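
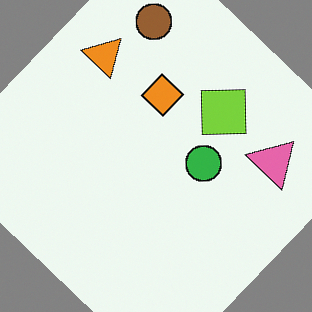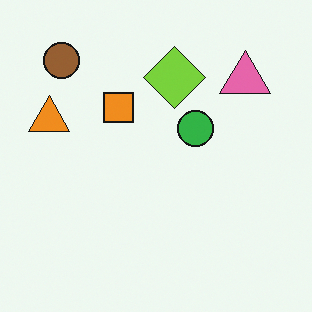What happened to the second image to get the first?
The transformation is: rotated clockwise by a large amount — several tens of degrees.

Every shape is tilted by the same angle and the image corners show triangular fill wedges — a whole-image rotation by a non-right angle.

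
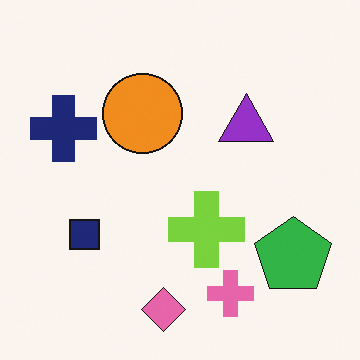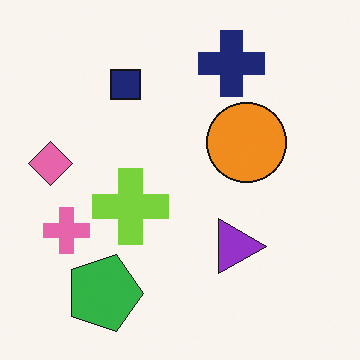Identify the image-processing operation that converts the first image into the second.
It was rotated 90° clockwise.

The green pentagon sits in the bottom-right of the first image and the bottom-left of the second — consistent with a whole-image 90° clockwise rotation.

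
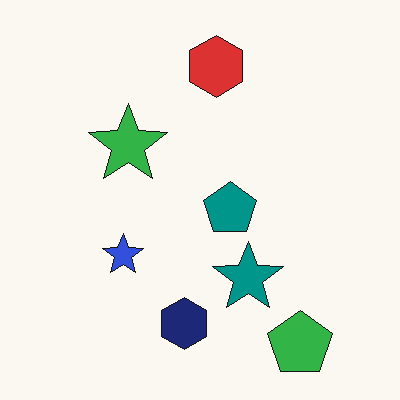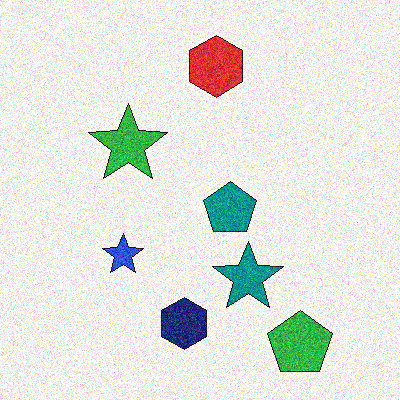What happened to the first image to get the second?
This is the original image degraded with moderate additive noise.

Random speckle covers the whole image, including the flat background.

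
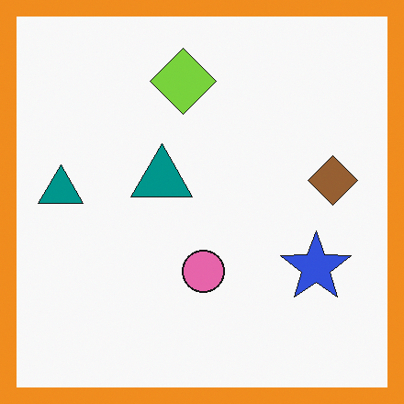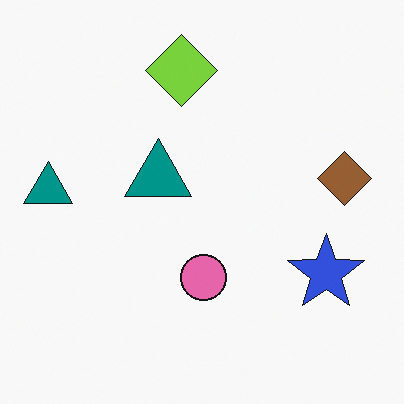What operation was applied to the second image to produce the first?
The image was framed with a orange border.

A solid orange frame runs around the edge of the first image, with the content slightly shrunk inside it.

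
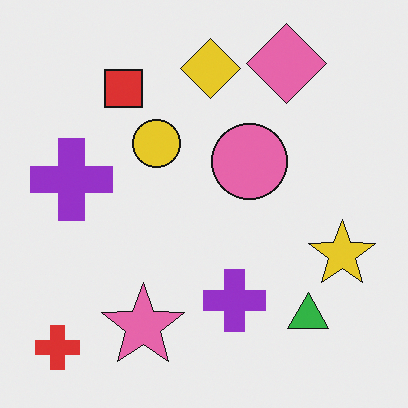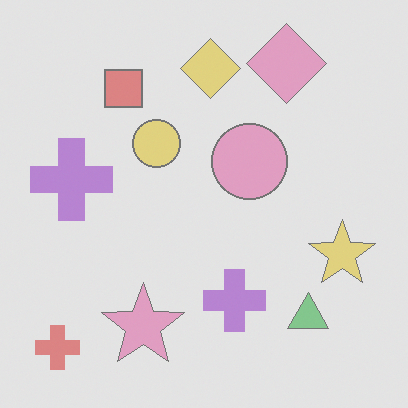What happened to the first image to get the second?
It was washed out (contrast reduced).

Tones are pushed toward mid-grey across the whole image — a global contrast change.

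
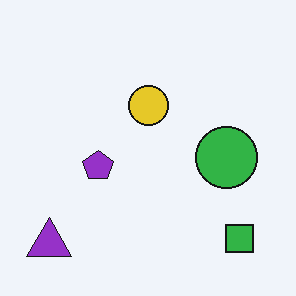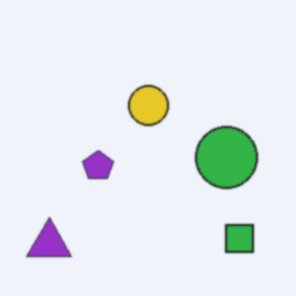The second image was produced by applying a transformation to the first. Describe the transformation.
The image was slightly softened.

Shape edges and outlines are uniformly softened across the whole image.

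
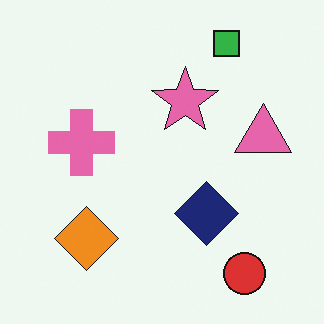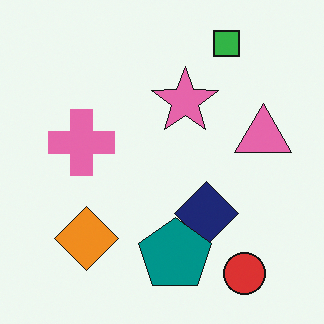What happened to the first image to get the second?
The second image is the first overlaid with an additional teal pentagon.

A teal pentagon appears in the second image that is absent from the first.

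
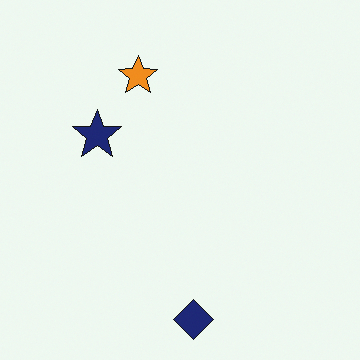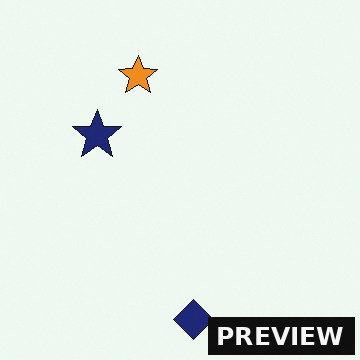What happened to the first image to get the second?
Watermarked with the text "PREVIEW" in the lower-right corner.

A dark label reading "PREVIEW" appears in the lower-right corner.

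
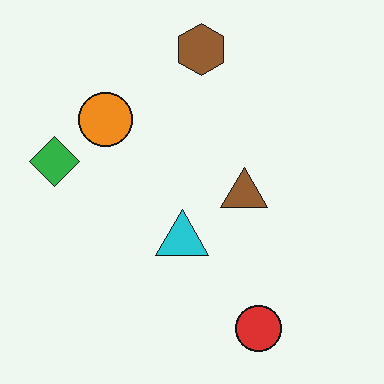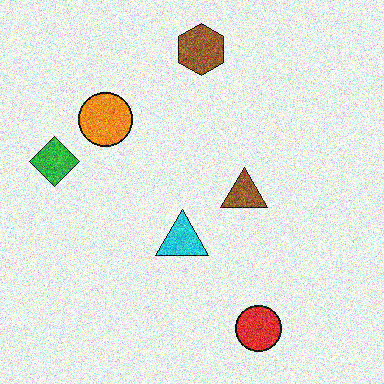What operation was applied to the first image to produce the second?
The transformation is: degraded with strong gaussian noise.

Random speckle covers the whole image, including the flat background.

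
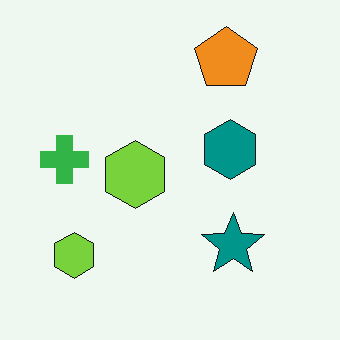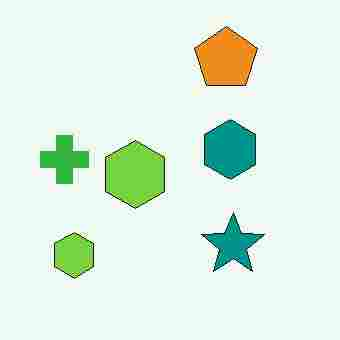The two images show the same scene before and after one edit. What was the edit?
Heavily JPEG-compressed with obvious blocking artifacts.

Blocky 8×8 compression artifacts appear around shape edges and the flat background shows ringing — characteristic JPEG degradation.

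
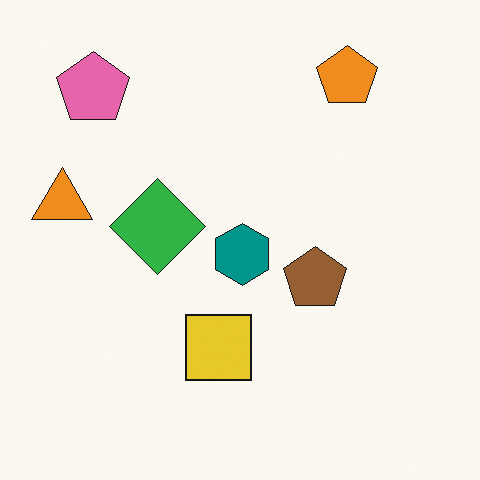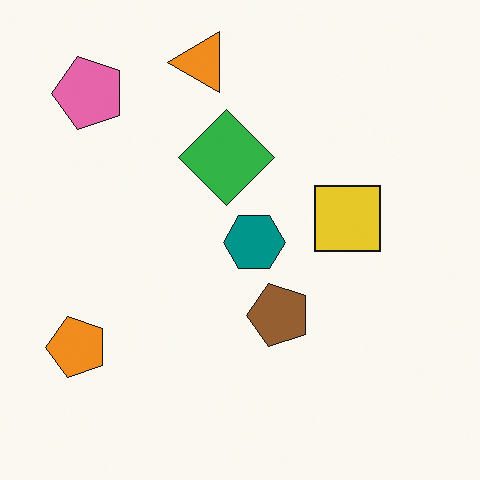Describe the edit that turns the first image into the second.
This is the original image transposed (reflected across the top-left ↔ bottom-right diagonal).

Shapes have swapped their row and column positions — what was in the top-right is now in the bottom-left — a diagonal reflection.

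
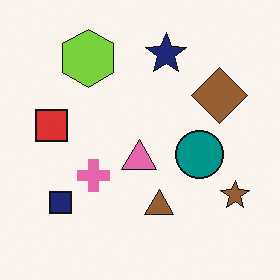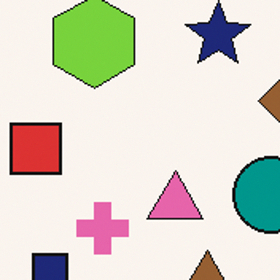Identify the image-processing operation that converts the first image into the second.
The second image is the first cropped slightly and scaled back up.

The visible shapes are larger and the field of view is narrower; shapes near the original edges may be partly or wholly outside the frame — a crop-and-rescale.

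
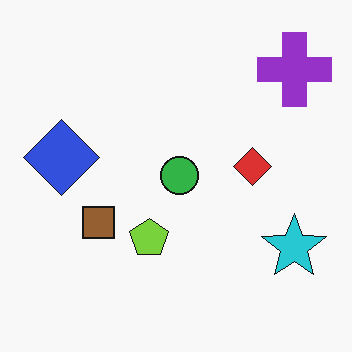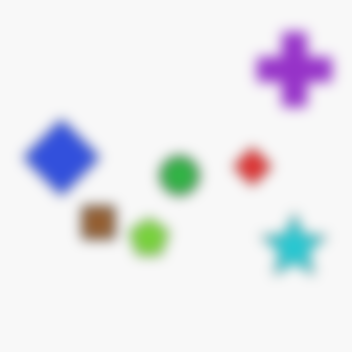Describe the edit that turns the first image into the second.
The transformation is: strongly gaussian-blurred.

Shape edges and outlines are uniformly softened across the whole image.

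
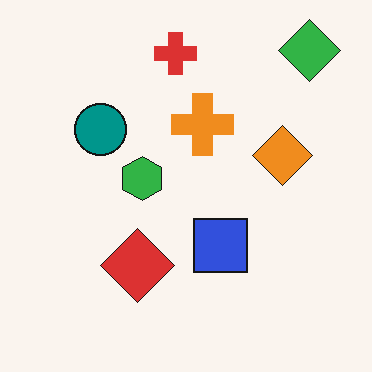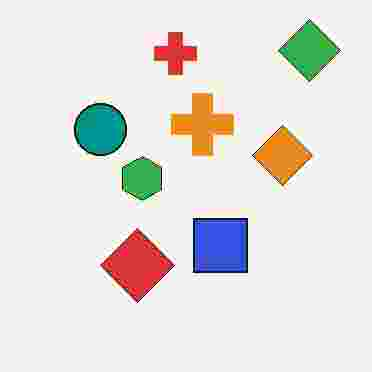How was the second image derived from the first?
The image was heavily JPEG-compressed with obvious blocking artifacts.

Blocky 8×8 compression artifacts appear around shape edges and the flat background shows ringing — characteristic JPEG degradation.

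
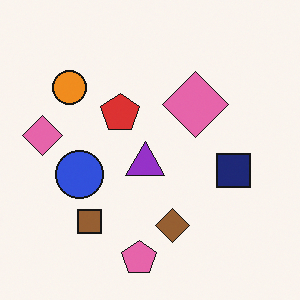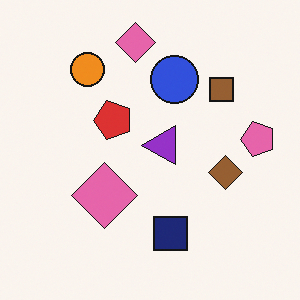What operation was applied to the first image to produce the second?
The second image is the first transposed (reflected across the top-left ↔ bottom-right diagonal).

Shapes have swapped their row and column positions — what was in the top-right is now in the bottom-left — a diagonal reflection.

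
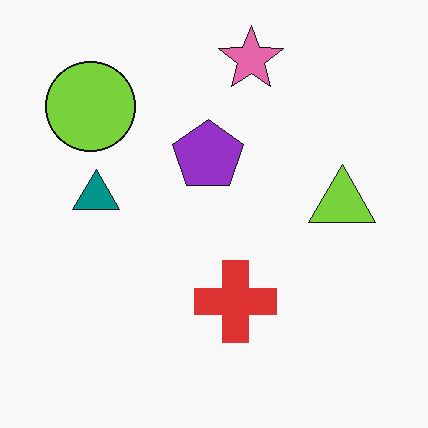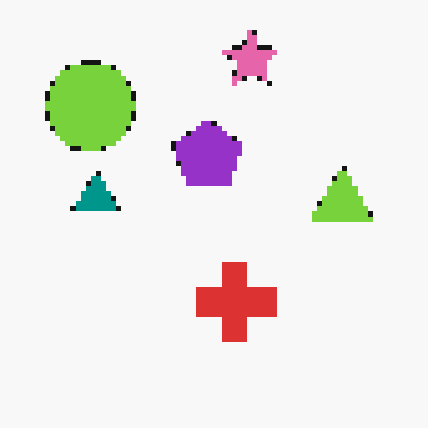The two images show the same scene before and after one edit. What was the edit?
It was lightly pixelated (a mild mosaic effect).

Shapes are reduced to large square blocks; fine edges and outlines are lost — a downscale-then-upscale (mosaic) effect.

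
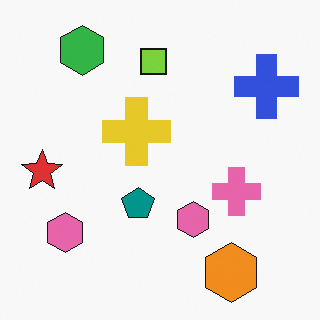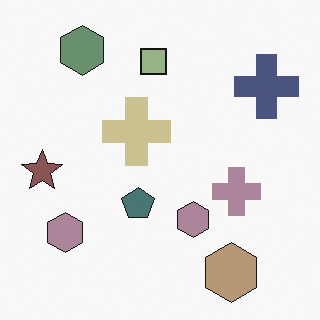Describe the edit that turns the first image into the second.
The transformation is: heavily desaturated.

All colors are more muted and greyish — a global saturation change.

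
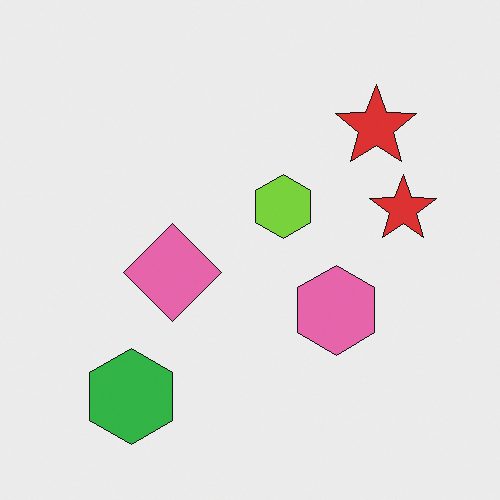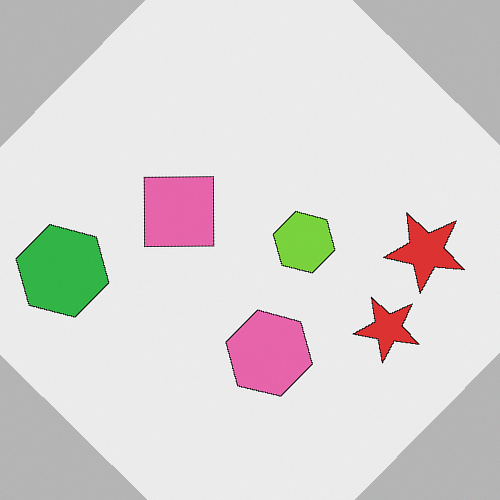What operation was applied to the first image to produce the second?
The transformation is: rotated clockwise by a large amount — several tens of degrees.

Every shape is tilted by the same angle and the image corners show triangular fill wedges — a whole-image rotation by a non-right angle.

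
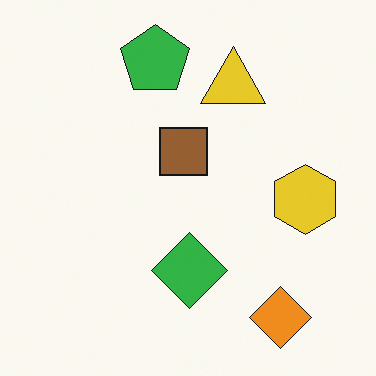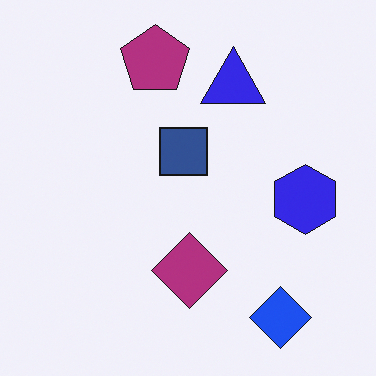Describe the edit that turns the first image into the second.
The second image is the first hue-shifted by a large amount.

Every shape's color has rotated by the same amount around the hue wheel — a uniform hue shift.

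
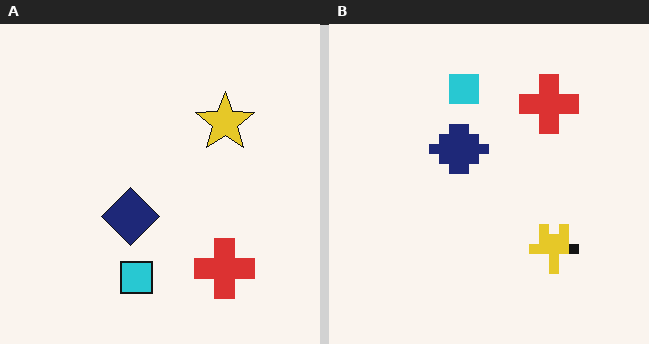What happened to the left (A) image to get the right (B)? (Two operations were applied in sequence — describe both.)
This is the original image coarsely pixelated, then flipped vertically (top ↔ bottom).

Shapes are reduced to large square blocks; fine edges and outlines are lost — a downscale-then-upscale (mosaic) effect. The cyan square is in the bottom of the left (A) image and the top of the right (B) — shapes on opposite sides of the horizontal midline have swapped in a mirror flip.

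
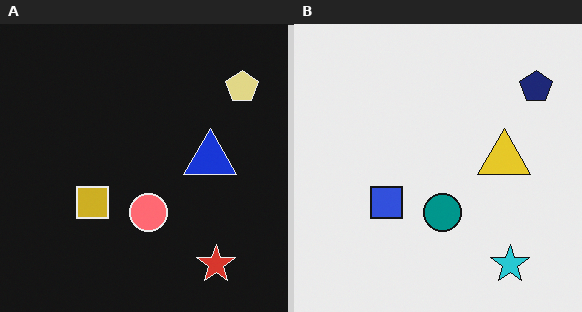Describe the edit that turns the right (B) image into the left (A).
This is the original image color-inverted (negative).

The light background has become dark and every shape's color is its complement — a photographic negative.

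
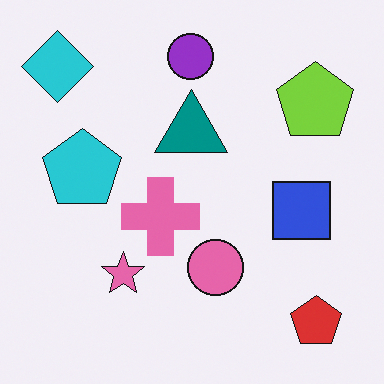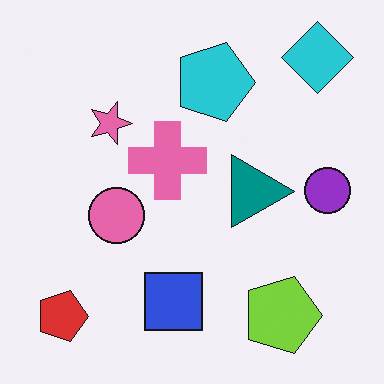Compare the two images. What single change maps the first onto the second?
The second image is the first rotated 90° clockwise.

The cyan diamond sits in the top-left of the first image and the top-right of the second — consistent with a whole-image 90° clockwise rotation.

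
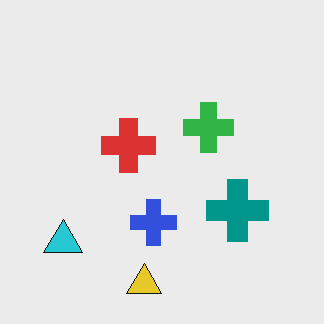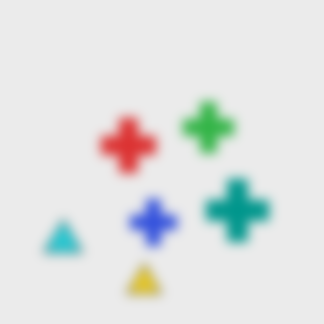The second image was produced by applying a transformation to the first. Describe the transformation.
It was heavily blurred.

Shape edges and outlines are uniformly softened across the whole image.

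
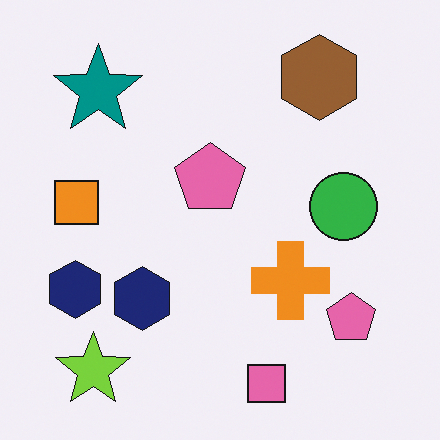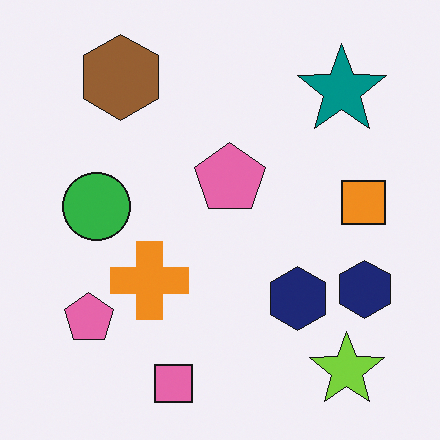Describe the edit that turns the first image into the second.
The image was flipped horizontally (left ↔ right).

The orange square is in the left of the first image and the right of the second — shapes on opposite sides of the vertical midline have swapped in a mirror flip.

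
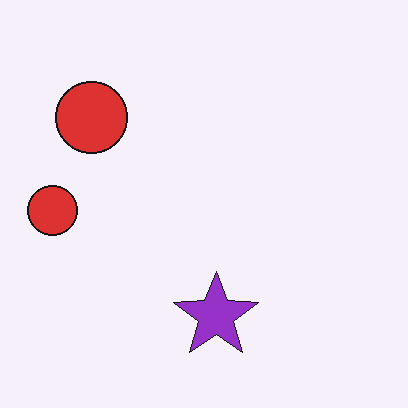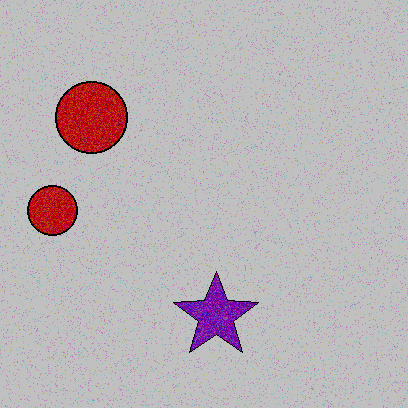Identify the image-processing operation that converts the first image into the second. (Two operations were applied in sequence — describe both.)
The second image is the first degraded with visible gaussian noise, then aggressively posterized.

Random speckle covers the whole image, including the flat background. Each flat color has snapped to a coarser quantized level — most visibly, the near-white background has dropped to a flat grey.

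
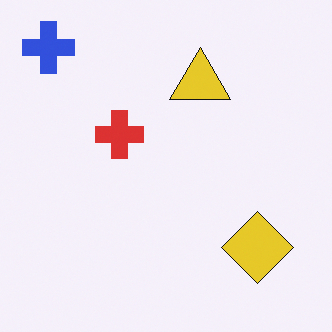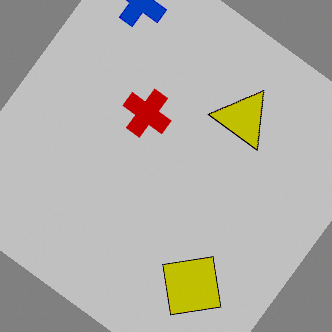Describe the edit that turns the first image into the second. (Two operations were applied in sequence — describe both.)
It was rotated clockwise by a large amount — several tens of degrees, then heavily posterized to just a handful of flat colors.

Every shape is tilted by the same angle and the image corners show triangular fill wedges — a whole-image rotation by a non-right angle. Each flat color has snapped to a coarser quantized level — most visibly, the near-white background has dropped to a flat grey.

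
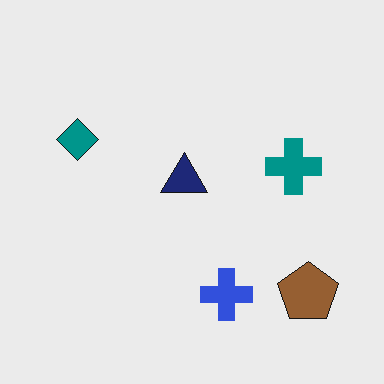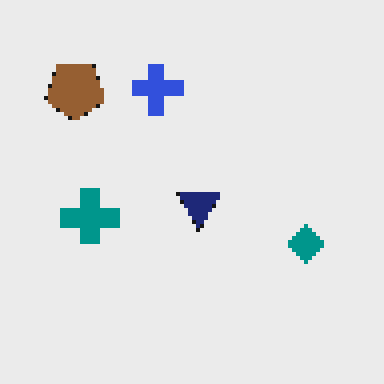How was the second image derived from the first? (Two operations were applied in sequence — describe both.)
Rotated 180°, then mildly pixelated.

The brown pentagon sits in the bottom-right of the first image and the top-left of the second — consistent with a whole-image 180° rotation. Shapes are reduced to large square blocks; fine edges and outlines are lost — a downscale-then-upscale (mosaic) effect.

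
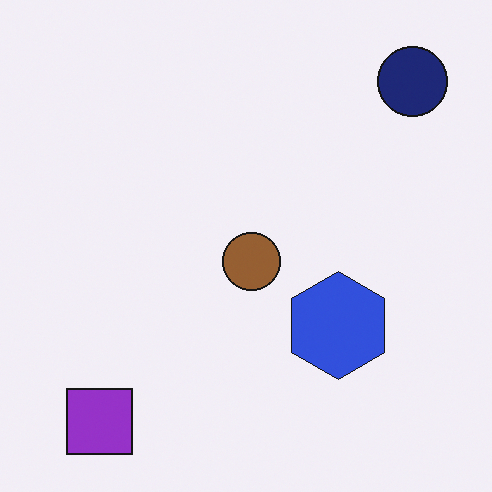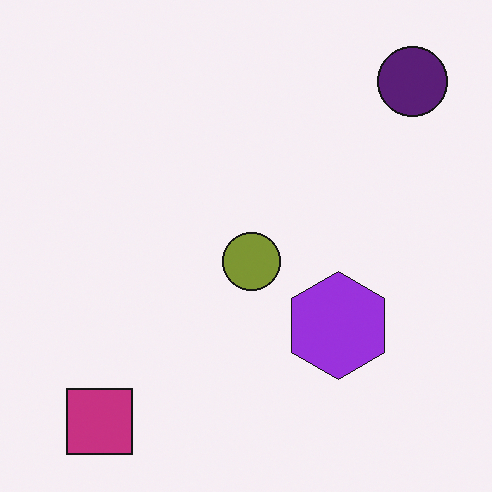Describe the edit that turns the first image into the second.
It was hue-shifted by a small amount.

Every shape's color has rotated by the same amount around the hue wheel — a uniform hue shift.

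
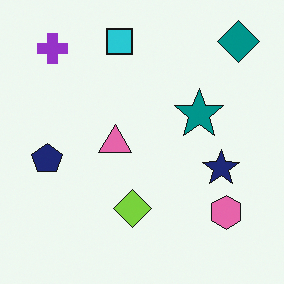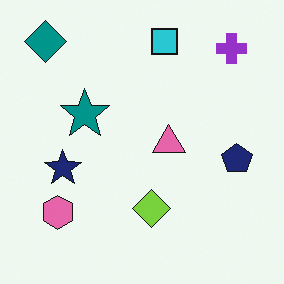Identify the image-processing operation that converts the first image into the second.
The second image is the first flipped horizontally (left ↔ right).

The teal diamond is in the top-right of the first image and the top-left of the second — shapes on opposite sides of the vertical midline have swapped in a mirror flip.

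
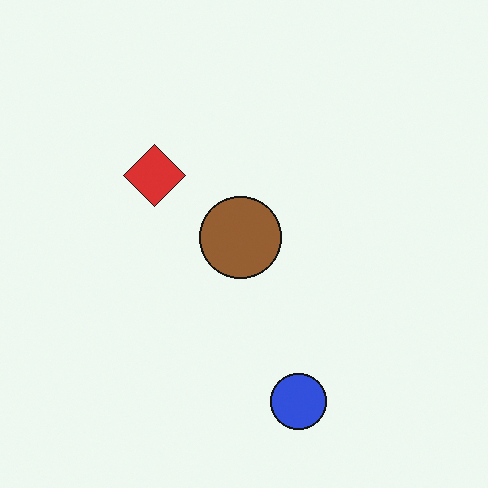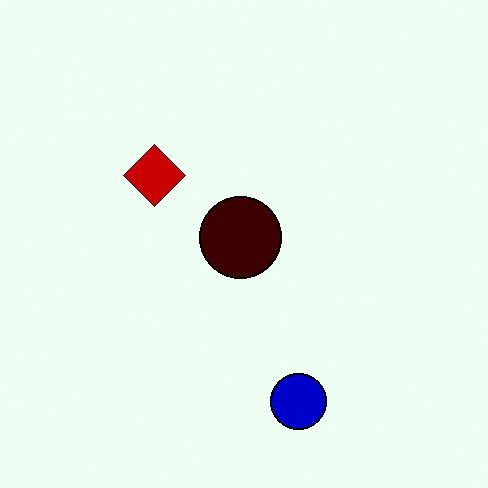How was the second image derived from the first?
Boosted in contrast.

Tones are pushed away from mid-grey across the whole image — a global contrast change.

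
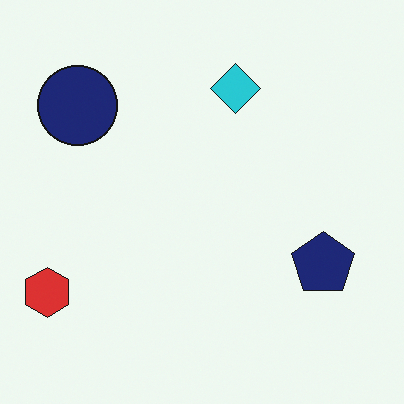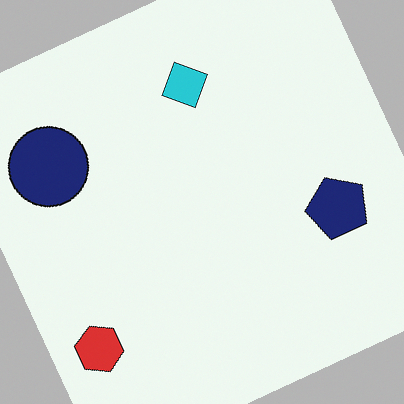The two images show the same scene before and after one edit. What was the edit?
The second image is the first rotated counter-clockwise by a moderate amount.

Every shape is tilted by the same angle and the image corners show triangular fill wedges — a whole-image rotation by a non-right angle.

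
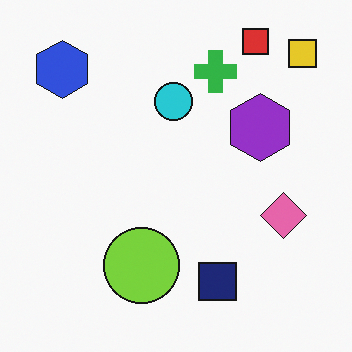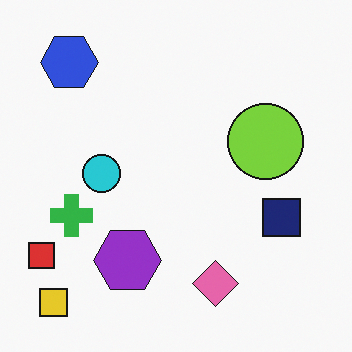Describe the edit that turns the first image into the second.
The image was transposed (reflected across the top-left ↔ bottom-right diagonal).

Shapes have swapped their row and column positions — what was in the top-right is now in the bottom-left — a diagonal reflection.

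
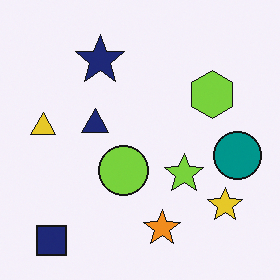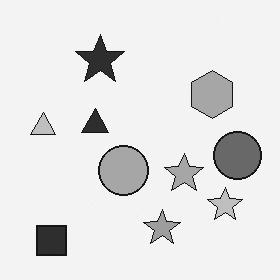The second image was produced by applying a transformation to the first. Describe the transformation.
The image was converted to grayscale.

All color is removed — every shape is now a shade of grey.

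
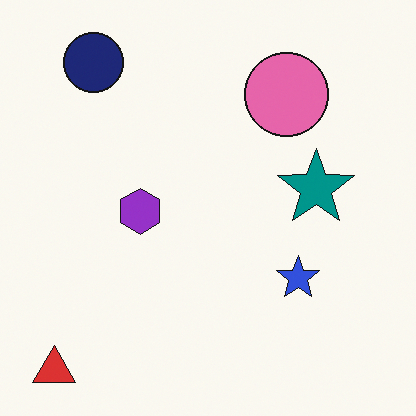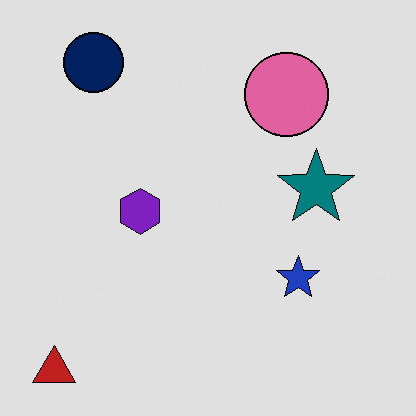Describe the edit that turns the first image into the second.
This is the original image moderately posterized.

Each flat color has snapped to a coarser quantized level — most visibly, the near-white background has dropped to a flat grey.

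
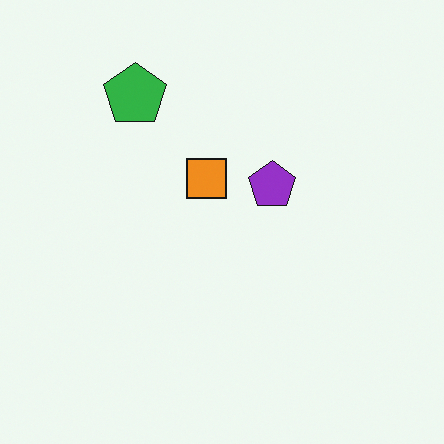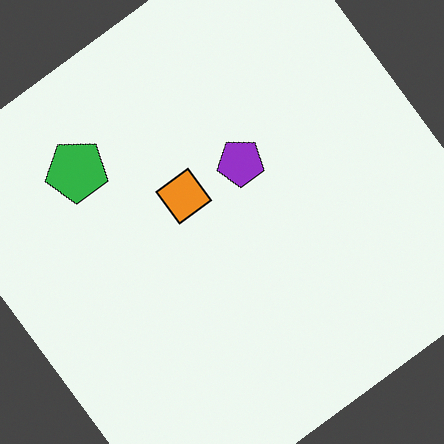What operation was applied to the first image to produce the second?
It was rotated counter-clockwise by a large amount — several tens of degrees.

Every shape is tilted by the same angle and the image corners show triangular fill wedges — a whole-image rotation by a non-right angle.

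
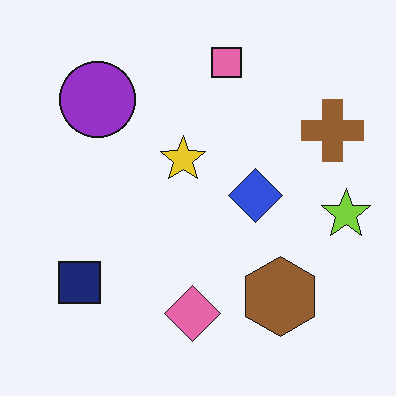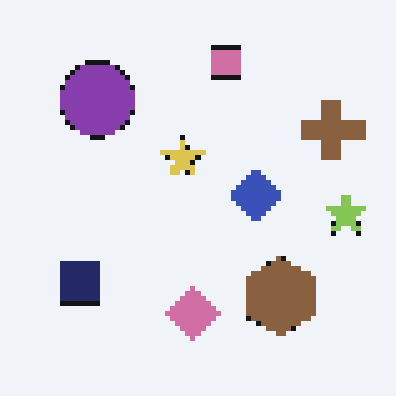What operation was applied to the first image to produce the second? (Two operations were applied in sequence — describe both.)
The transformation is: slightly desaturated, then lightly pixelated (a mild mosaic effect).

All colors are more muted and greyish — a global saturation change. Shapes are reduced to large square blocks; fine edges and outlines are lost — a downscale-then-upscale (mosaic) effect.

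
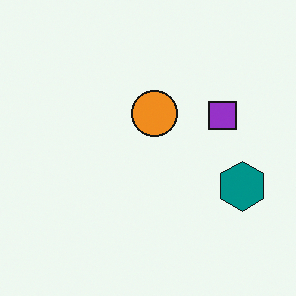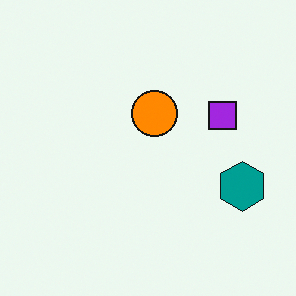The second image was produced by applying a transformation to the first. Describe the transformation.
The second image is the first slightly oversaturated.

All colors are more vivid — a global saturation change.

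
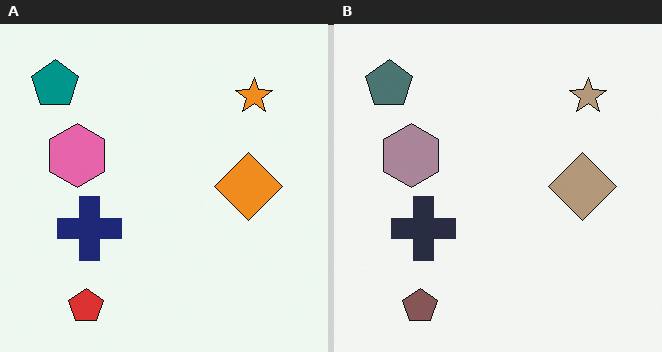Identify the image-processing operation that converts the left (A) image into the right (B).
The right (B) image is the left (A) made much more muted (saturation change).

All colors are more muted and greyish — a global saturation change.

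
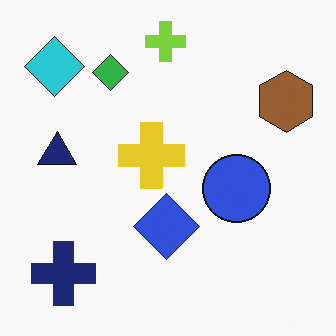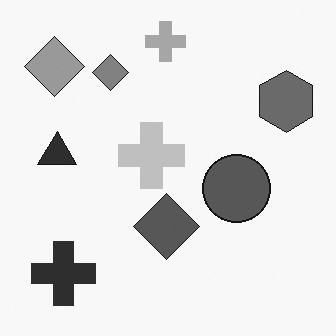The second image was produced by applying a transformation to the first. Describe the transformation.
The image was converted to grayscale.

All color is removed — every shape is now a shade of grey.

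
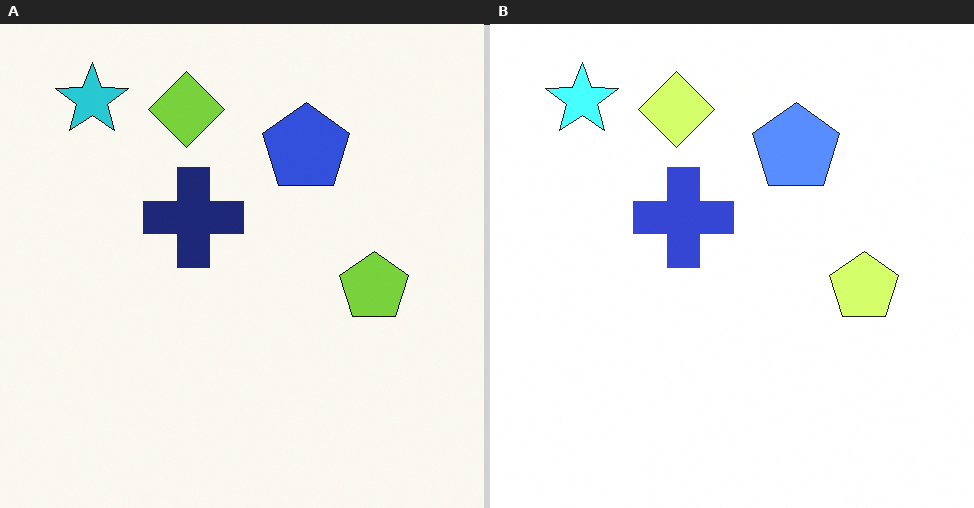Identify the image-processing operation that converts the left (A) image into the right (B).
The image was noticeably brightened.

Every pixel — background and shapes alike — is uniformly brightened.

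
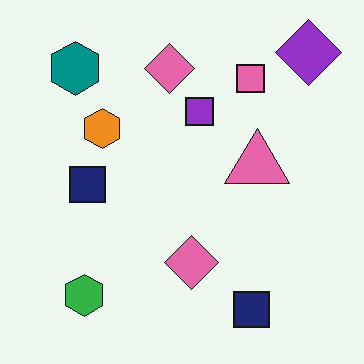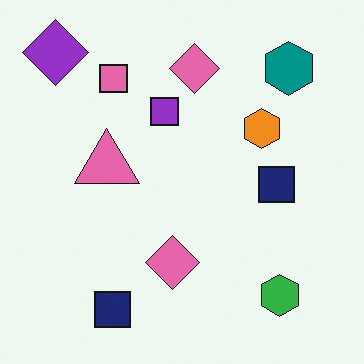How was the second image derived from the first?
The transformation is: flipped horizontally (left ↔ right).

The purple diamond is in the top-right of the first image and the top-left of the second — shapes on opposite sides of the vertical midline have swapped in a mirror flip.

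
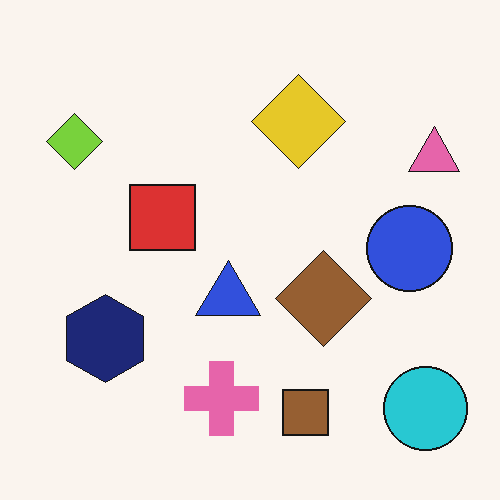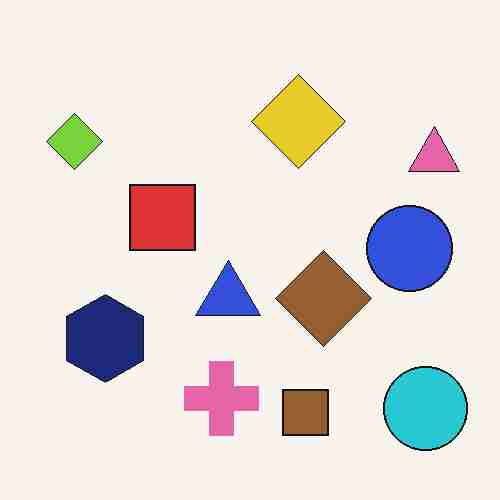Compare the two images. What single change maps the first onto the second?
The transformation is: degraded with heavy JPEG compression.

Blocky 8×8 compression artifacts appear around shape edges and the flat background shows ringing — characteristic JPEG degradation.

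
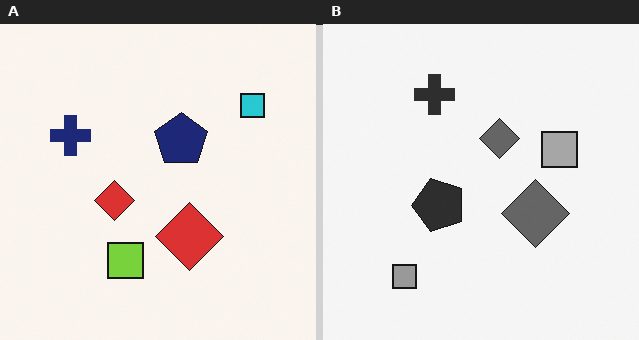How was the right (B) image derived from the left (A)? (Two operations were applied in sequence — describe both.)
The transformation is: converted to grayscale, then transposed (reflected across the top-left ↔ bottom-right diagonal).

All color is removed — every shape is now a shade of grey. Shapes have swapped their row and column positions — what was in the top-right is now in the bottom-left — a diagonal reflection.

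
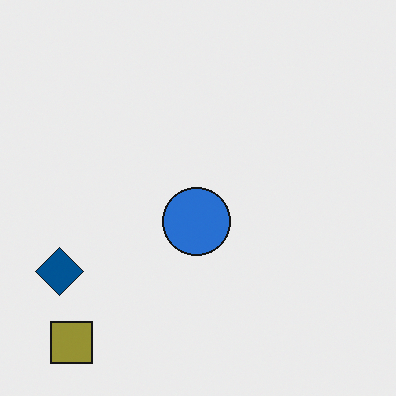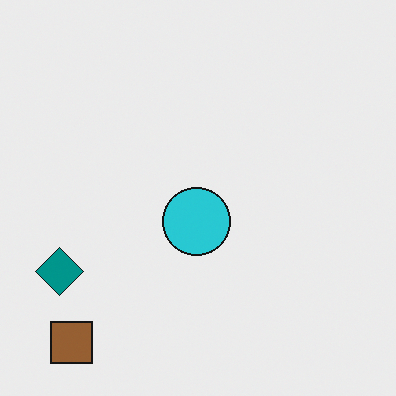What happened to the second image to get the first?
The transformation is: hue-shifted slightly.

Every shape's color has rotated by the same amount around the hue wheel — a uniform hue shift.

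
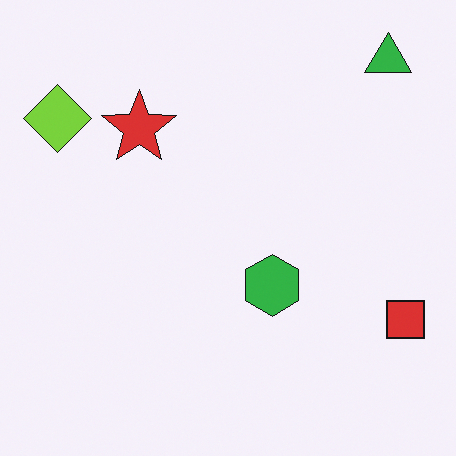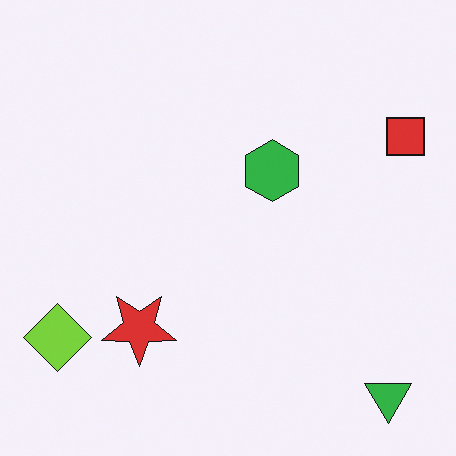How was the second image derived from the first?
It was flipped vertically (top ↔ bottom).

The green triangle is in the top-right of the first image and the bottom-right of the second — shapes on opposite sides of the horizontal midline have swapped in a mirror flip.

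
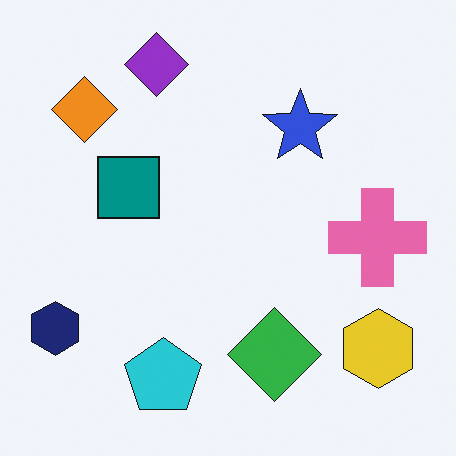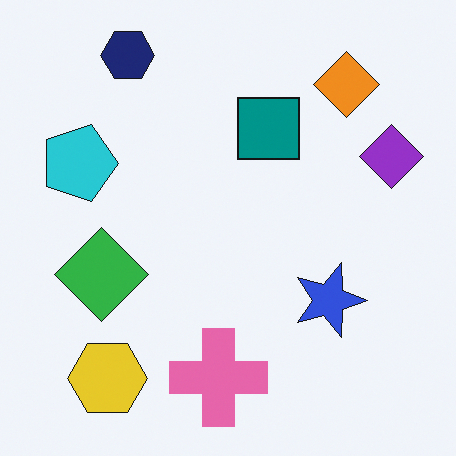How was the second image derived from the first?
The transformation is: rotated 90° clockwise.

The navy hexagon sits in the bottom-left of the first image and the top-left of the second — consistent with a whole-image 90° clockwise rotation.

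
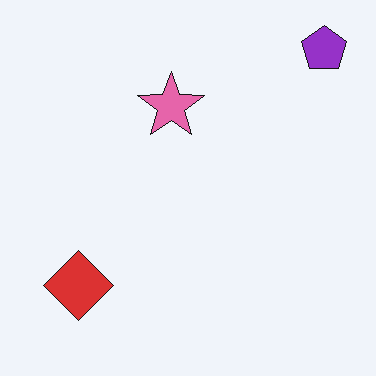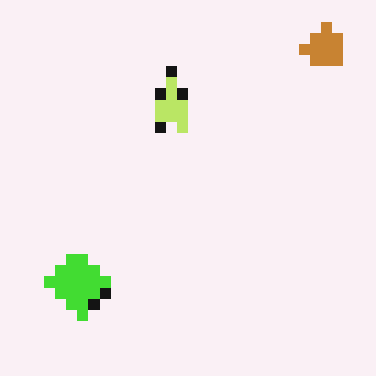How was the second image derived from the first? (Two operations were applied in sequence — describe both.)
The image was hue-shifted noticeably, then heavily pixelated into large blocks.

Every shape's color has rotated by the same amount around the hue wheel — a uniform hue shift. Shapes are reduced to large square blocks; fine edges and outlines are lost — a downscale-then-upscale (mosaic) effect.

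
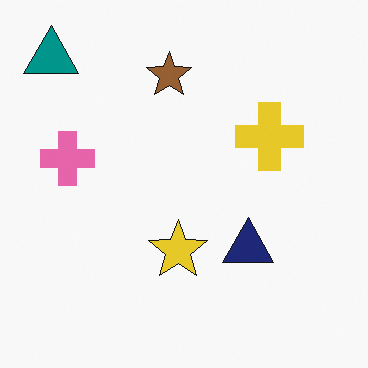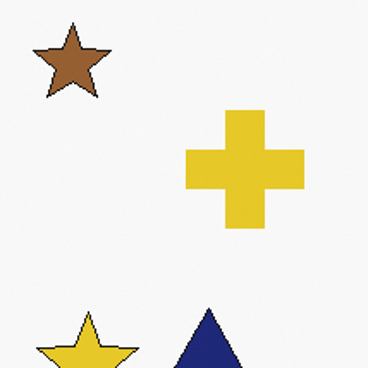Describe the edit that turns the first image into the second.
The transformation is: cropped tightly and scaled back up.

The visible shapes are larger and the field of view is narrower; shapes near the original edges may be partly or wholly outside the frame — a crop-and-rescale.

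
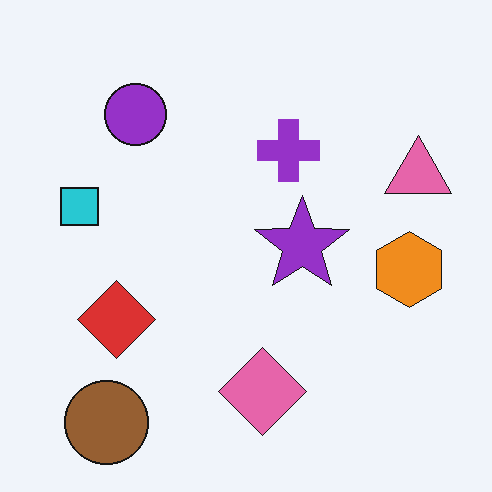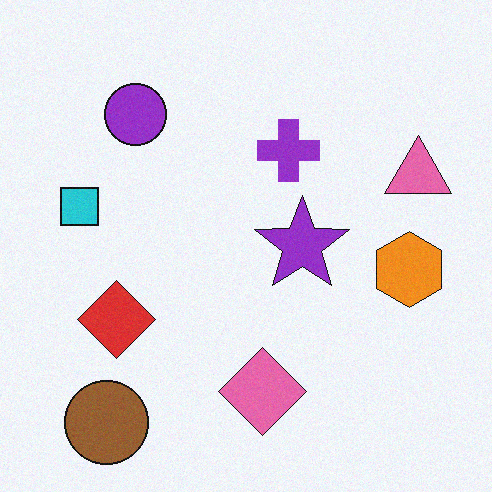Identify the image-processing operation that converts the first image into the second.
It was degraded with subtle gaussian noise.

Random speckle covers the whole image, including the flat background.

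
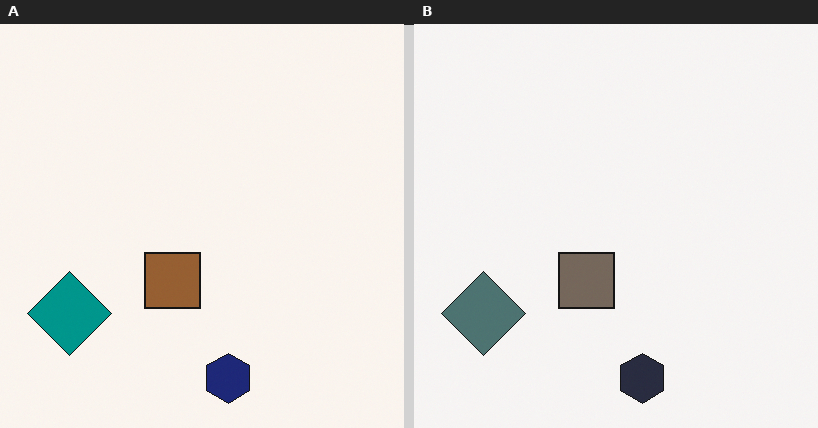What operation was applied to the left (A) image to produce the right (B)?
This is the original image heavily desaturated.

All colors are more muted and greyish — a global saturation change.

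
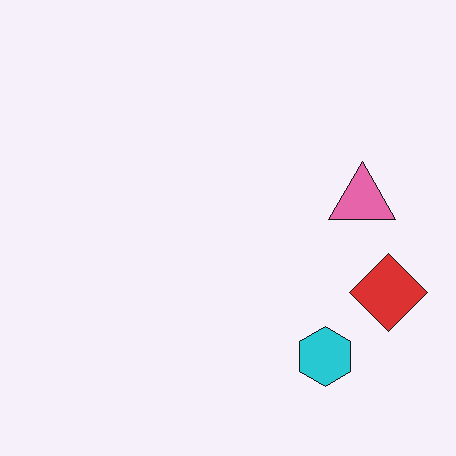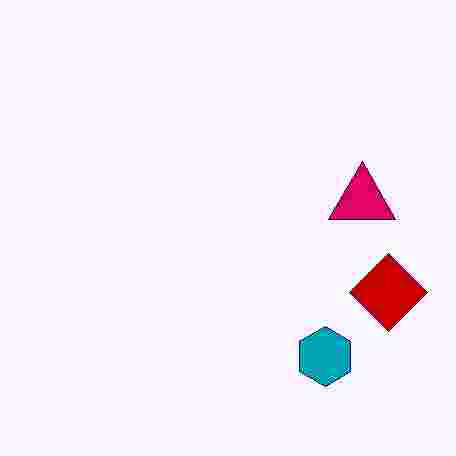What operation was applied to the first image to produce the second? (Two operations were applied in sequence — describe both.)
This is the original image boosted in contrast, then degraded with heavy JPEG compression.

Tones are pushed away from mid-grey across the whole image — a global contrast change. Blocky 8×8 compression artifacts appear around shape edges and the flat background shows ringing — characteristic JPEG degradation.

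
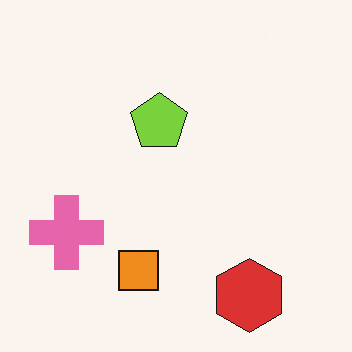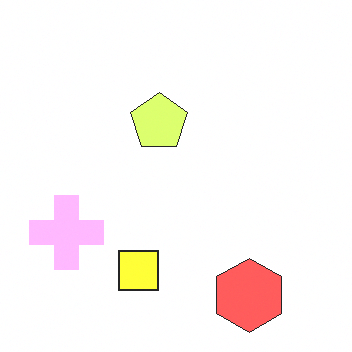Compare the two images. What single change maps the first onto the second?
This is the original image brightened a lot.

Every pixel — background and shapes alike — is uniformly brightened.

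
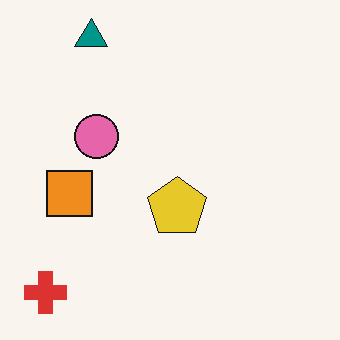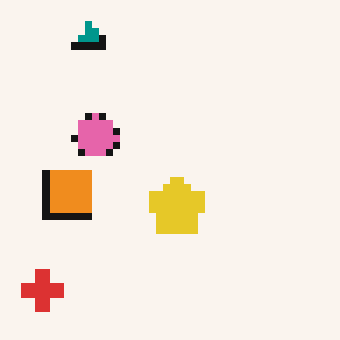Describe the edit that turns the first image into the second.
The transformation is: moderately pixelated.

Shapes are reduced to large square blocks; fine edges and outlines are lost — a downscale-then-upscale (mosaic) effect.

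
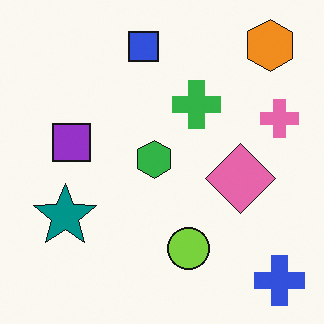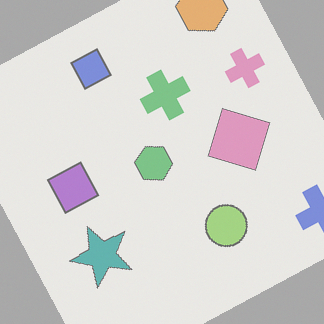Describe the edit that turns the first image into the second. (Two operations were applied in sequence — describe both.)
This is the original image rotated counter-clockwise by a clearly visible amount, then washed out (contrast reduced).

Every shape is tilted by the same angle and the image corners show triangular fill wedges — a whole-image rotation by a non-right angle. Tones are pushed toward mid-grey across the whole image — a global contrast change.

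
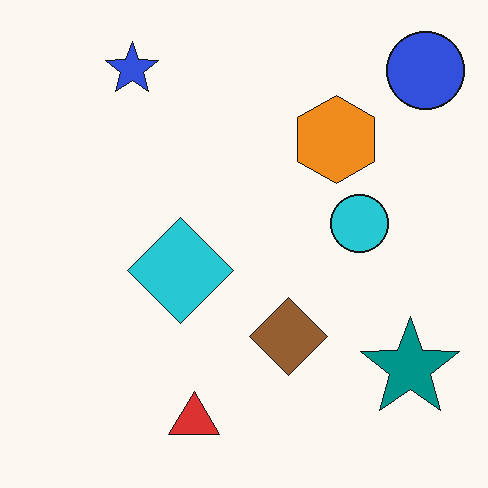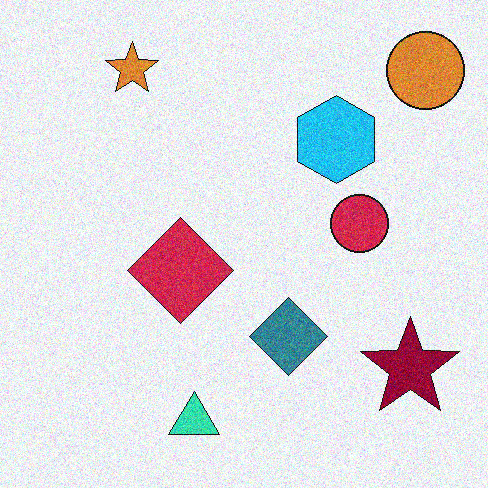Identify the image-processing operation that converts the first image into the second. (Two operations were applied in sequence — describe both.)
It was hue-shifted through roughly half the color wheel, then degraded with moderate additive noise.

Every shape's color has rotated by the same amount around the hue wheel — a uniform hue shift. Random speckle covers the whole image, including the flat background.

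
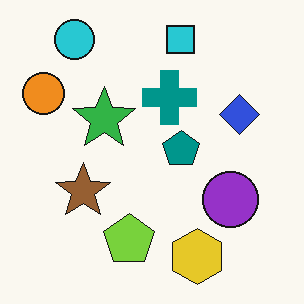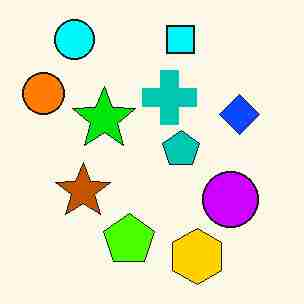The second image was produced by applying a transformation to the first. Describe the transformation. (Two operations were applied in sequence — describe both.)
Heavily oversaturated, then degraded with heavy JPEG compression.

All colors are more vivid — a global saturation change. Blocky 8×8 compression artifacts appear around shape edges and the flat background shows ringing — characteristic JPEG degradation.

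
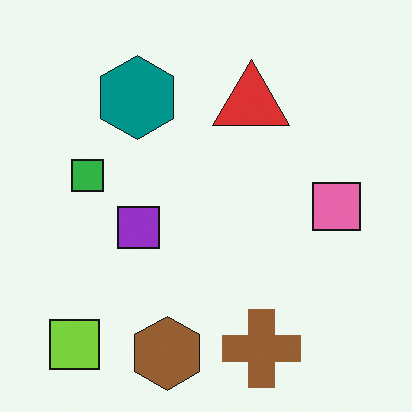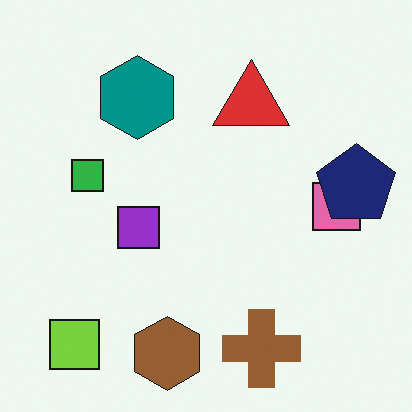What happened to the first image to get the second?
It was overlaid with an additional navy pentagon.

A navy pentagon appears in the second image that is absent from the first.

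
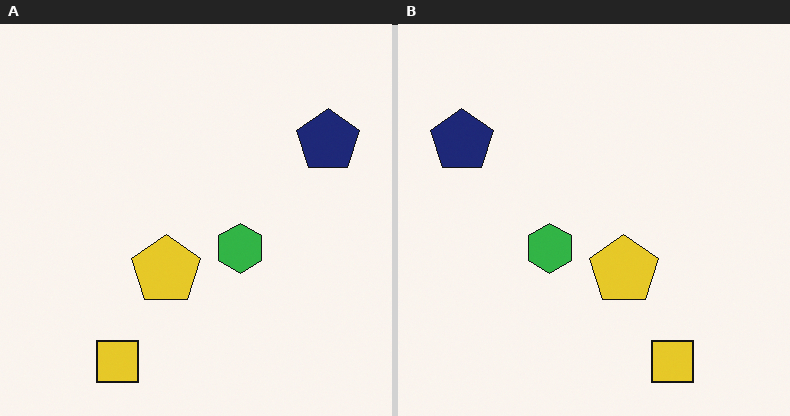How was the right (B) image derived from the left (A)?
The transformation is: flipped horizontally (left ↔ right).

The navy pentagon is in the top-right of the left (A) image and the top-left of the right (B) — shapes on opposite sides of the vertical midline have swapped in a mirror flip.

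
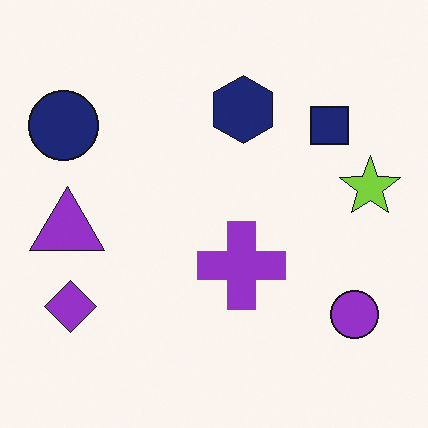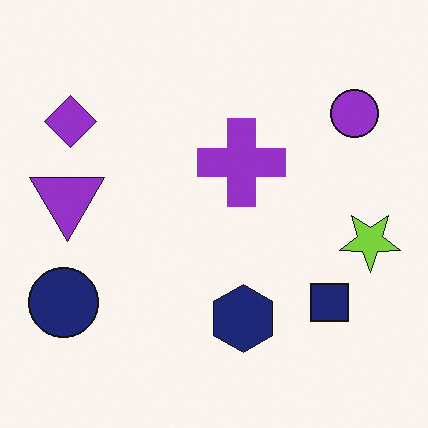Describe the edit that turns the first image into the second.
It was flipped vertically (top ↔ bottom).

The navy hexagon is in the top of the first image and the bottom of the second — shapes on opposite sides of the horizontal midline have swapped in a mirror flip.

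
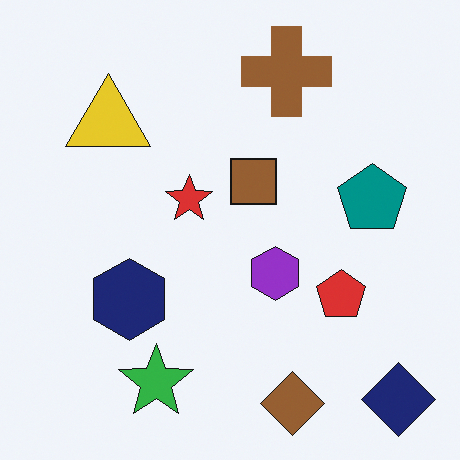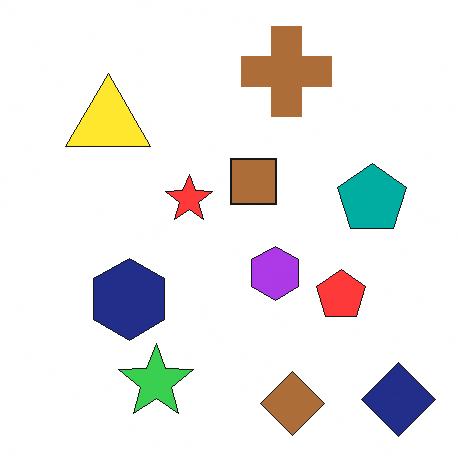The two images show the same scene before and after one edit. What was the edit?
The second image is the first slightly brightened.

Every pixel — background and shapes alike — is uniformly brightened.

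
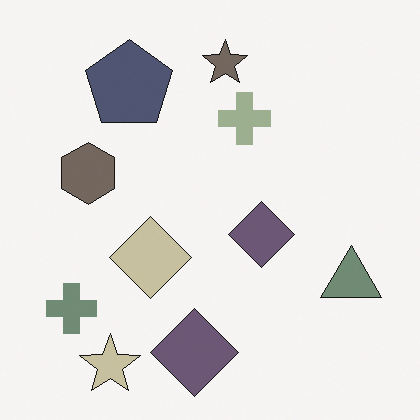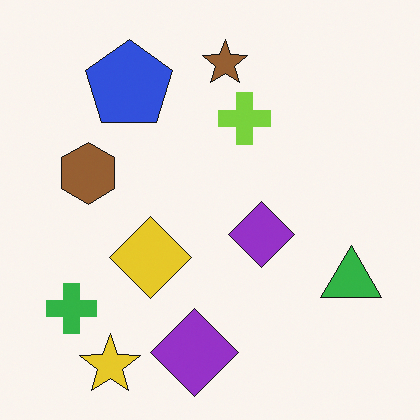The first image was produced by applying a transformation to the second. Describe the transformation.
Made much more muted (saturation change).

All colors are more muted and greyish — a global saturation change.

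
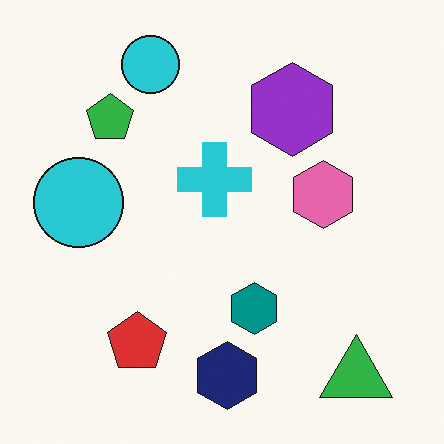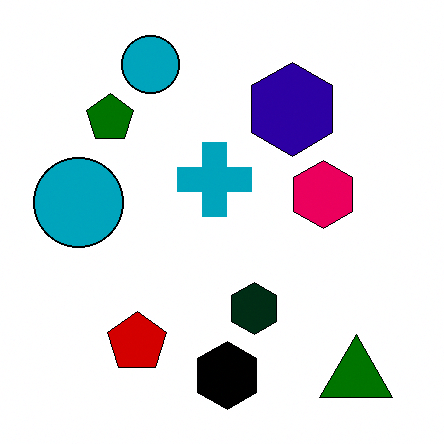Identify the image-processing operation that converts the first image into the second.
The transformation is: given much higher contrast.

Tones are pushed away from mid-grey across the whole image — a global contrast change.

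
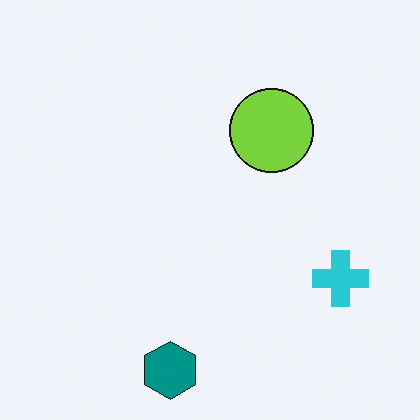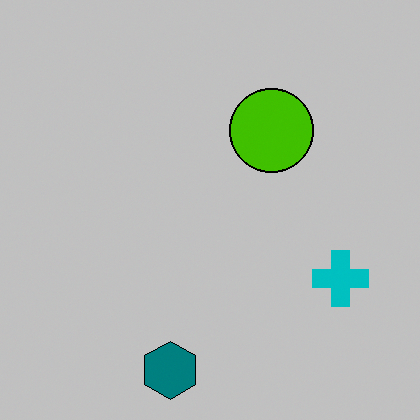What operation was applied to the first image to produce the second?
Aggressively posterized.

Each flat color has snapped to a coarser quantized level — most visibly, the near-white background has dropped to a flat grey.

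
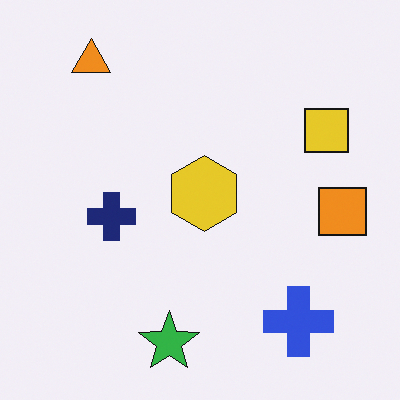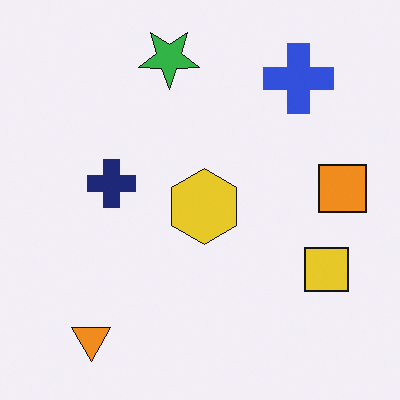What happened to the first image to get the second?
Flipped vertically (top ↔ bottom).

The green star is in the bottom of the first image and the top of the second — shapes on opposite sides of the horizontal midline have swapped in a mirror flip.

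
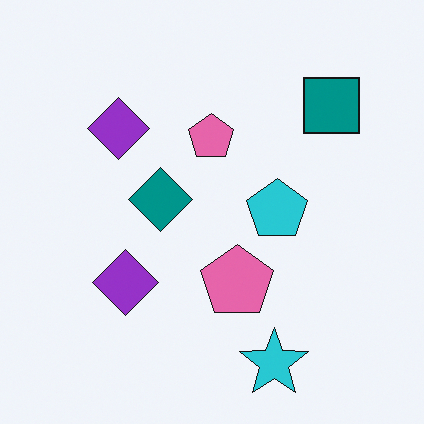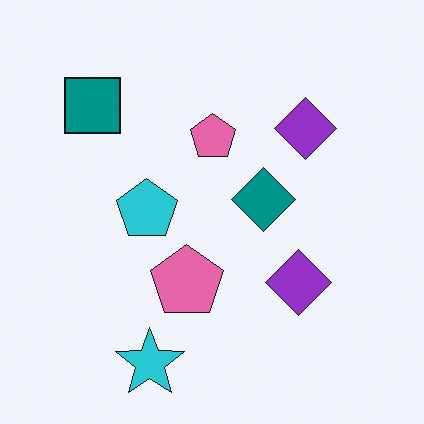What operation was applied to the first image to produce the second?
This is the original image flipped horizontally (left ↔ right).

The teal square is in the top-right of the first image and the top-left of the second — shapes on opposite sides of the vertical midline have swapped in a mirror flip.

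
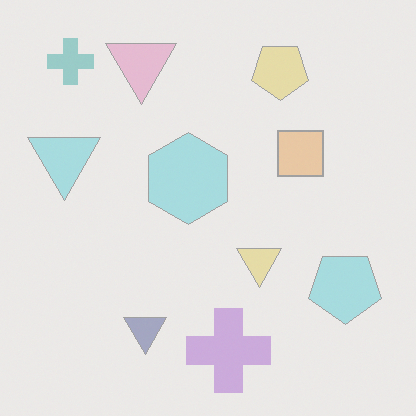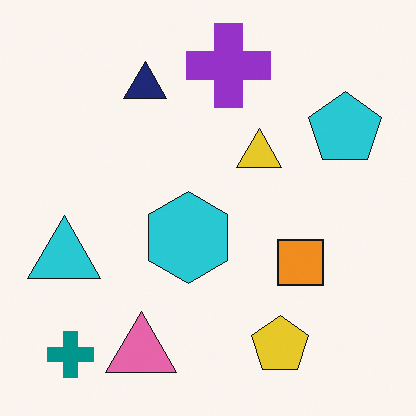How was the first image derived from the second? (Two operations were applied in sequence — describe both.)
The image was flipped vertically (top ↔ bottom), then given much lower contrast.

The teal cross is in the bottom-left of the second image and the top-left of the first — shapes on opposite sides of the horizontal midline have swapped in a mirror flip. Tones are pushed toward mid-grey across the whole image — a global contrast change.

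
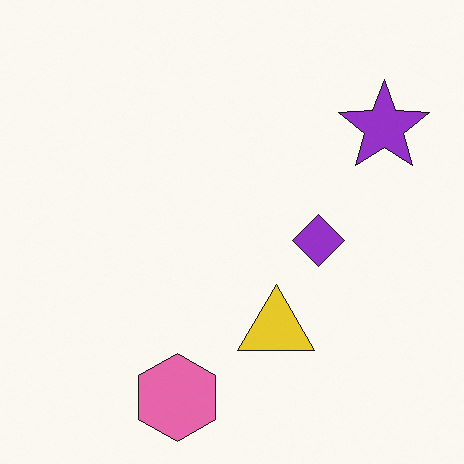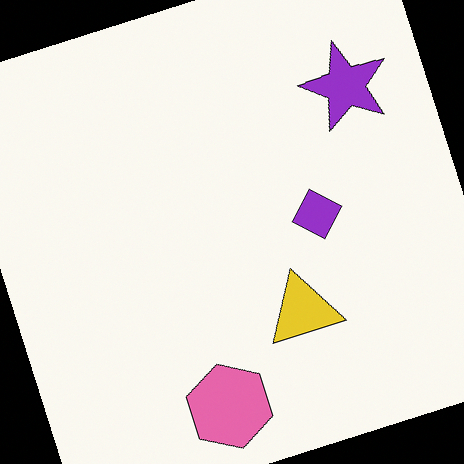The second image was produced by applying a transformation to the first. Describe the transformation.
The transformation is: rotated counter-clockwise by a clearly visible amount.

Every shape is tilted by the same angle and the image corners show triangular fill wedges — a whole-image rotation by a non-right angle.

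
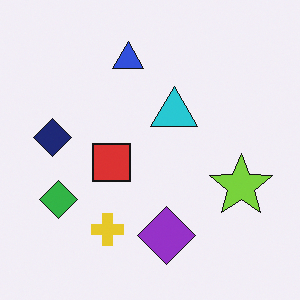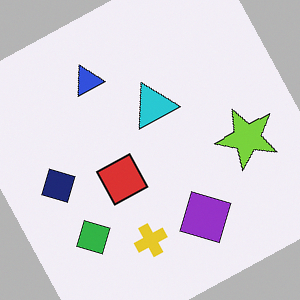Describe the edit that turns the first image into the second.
The second image is the first rotated counter-clockwise by a moderate amount.

Every shape is tilted by the same angle and the image corners show triangular fill wedges — a whole-image rotation by a non-right angle.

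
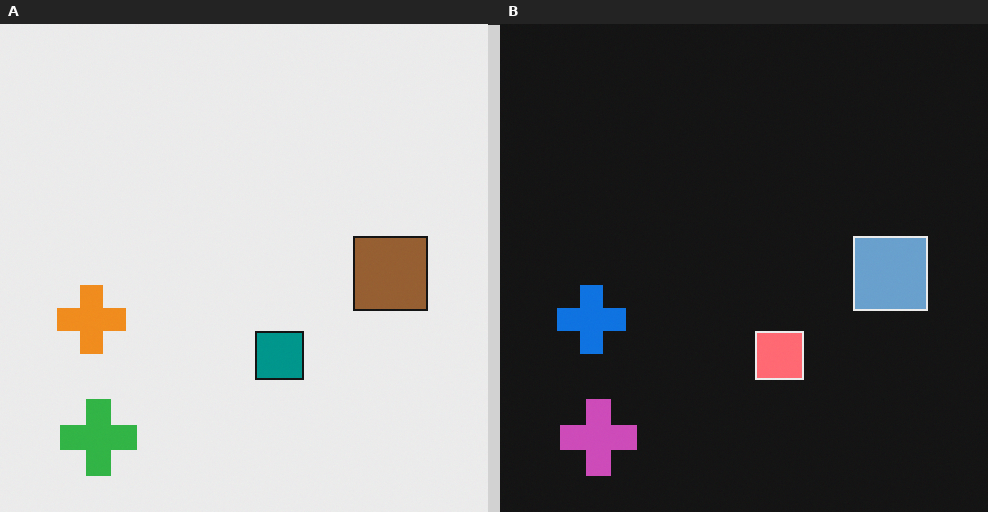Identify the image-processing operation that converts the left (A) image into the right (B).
It was color-inverted (negative).

The light background has become dark and every shape's color is its complement — a photographic negative.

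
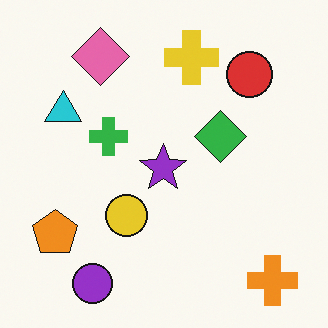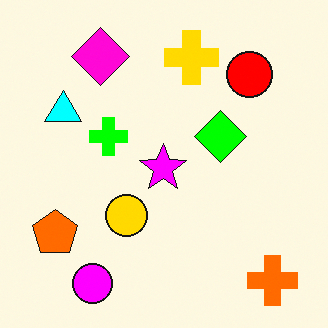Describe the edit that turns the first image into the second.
The image was made much more vivid (saturation change).

All colors are more vivid — a global saturation change.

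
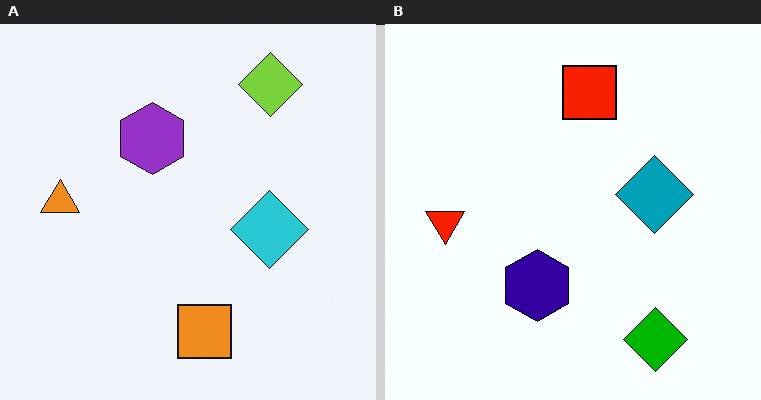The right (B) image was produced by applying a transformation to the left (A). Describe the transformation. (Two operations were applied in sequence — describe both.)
This is the original image given much higher contrast, then flipped vertically (top ↔ bottom).

Tones are pushed away from mid-grey across the whole image — a global contrast change. The lime diamond is in the top-right of the left (A) image and the bottom-right of the right (B) — shapes on opposite sides of the horizontal midline have swapped in a mirror flip.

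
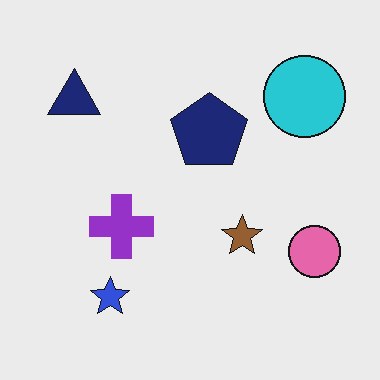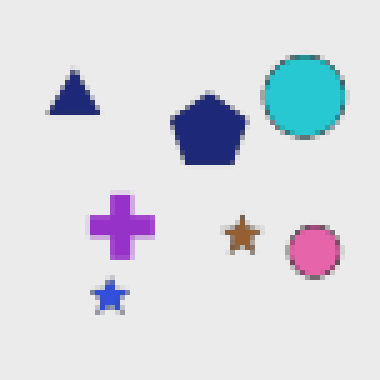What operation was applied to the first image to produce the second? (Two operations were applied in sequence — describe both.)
Lightly blurred, then lightly pixelated (a mild mosaic effect).

Shape edges and outlines are uniformly softened across the whole image. Shapes are reduced to large square blocks; fine edges and outlines are lost — a downscale-then-upscale (mosaic) effect.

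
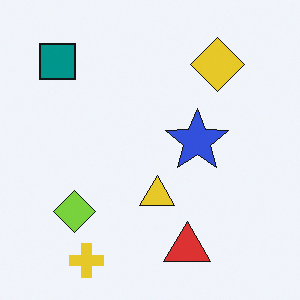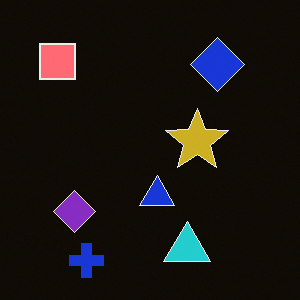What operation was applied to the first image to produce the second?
The image was color-inverted (negative).

The light background has become dark and every shape's color is its complement — a photographic negative.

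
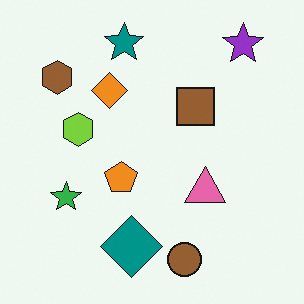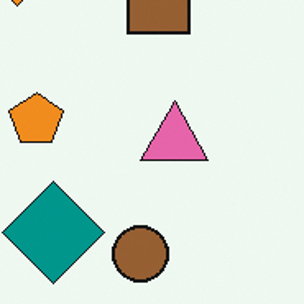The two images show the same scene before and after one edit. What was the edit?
The image was cropped to a noticeably smaller region and rescaled.

The visible shapes are larger and the field of view is narrower; shapes near the original edges may be partly or wholly outside the frame — a crop-and-rescale.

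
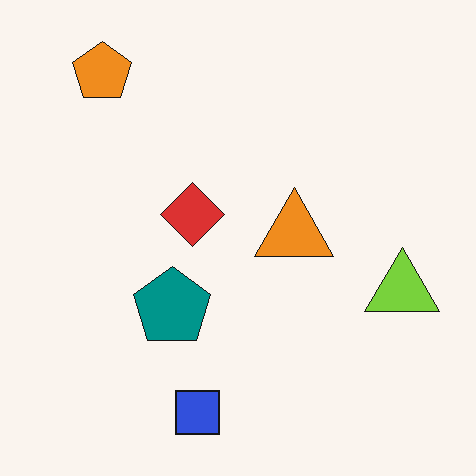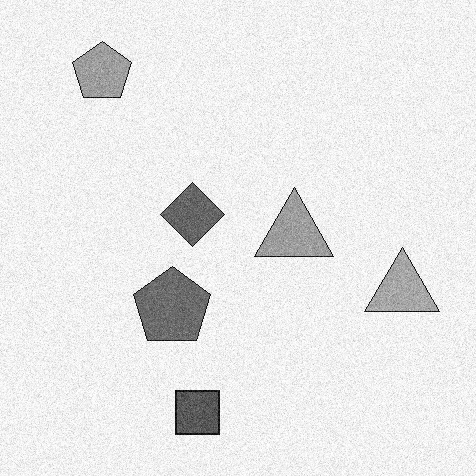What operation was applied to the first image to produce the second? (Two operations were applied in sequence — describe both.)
The second image is the first degraded with moderate additive noise, then converted to grayscale.

Random speckle covers the whole image, including the flat background. All color is removed — every shape is now a shade of grey.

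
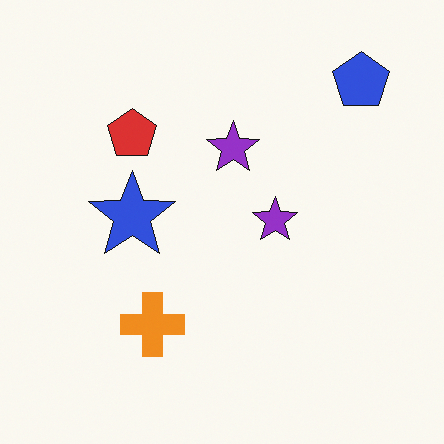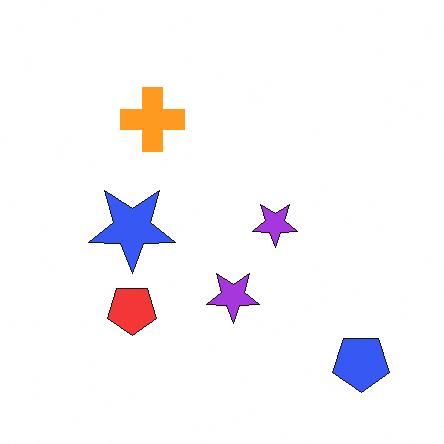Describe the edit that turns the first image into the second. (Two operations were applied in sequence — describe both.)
This is the original image brightened a little, then flipped vertically (top ↔ bottom).

Every pixel — background and shapes alike — is uniformly brightened. The blue pentagon is in the top-right of the first image and the bottom-right of the second — shapes on opposite sides of the horizontal midline have swapped in a mirror flip.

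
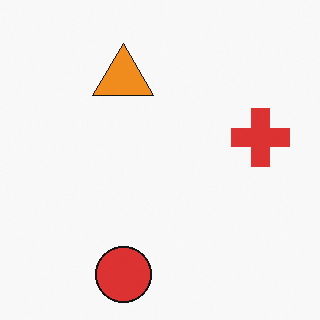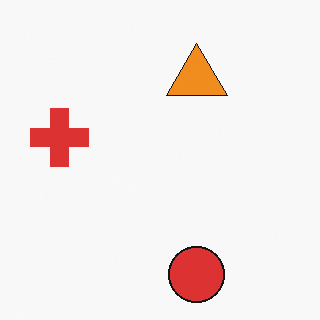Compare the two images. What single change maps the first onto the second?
The second image is the first flipped horizontally (left ↔ right).

The red cross is in the right of the first image and the left of the second — shapes on opposite sides of the vertical midline have swapped in a mirror flip.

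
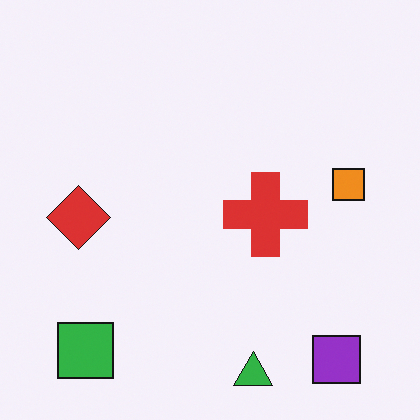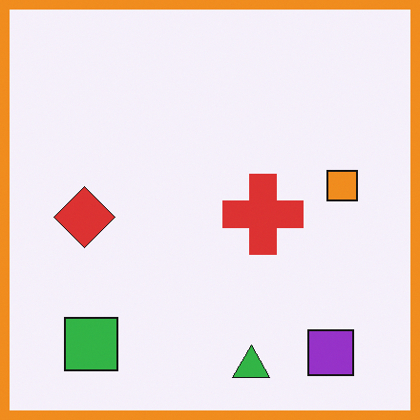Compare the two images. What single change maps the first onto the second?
The image was framed with a orange border.

A solid orange frame runs around the edge of the second image, with the content slightly shrunk inside it.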